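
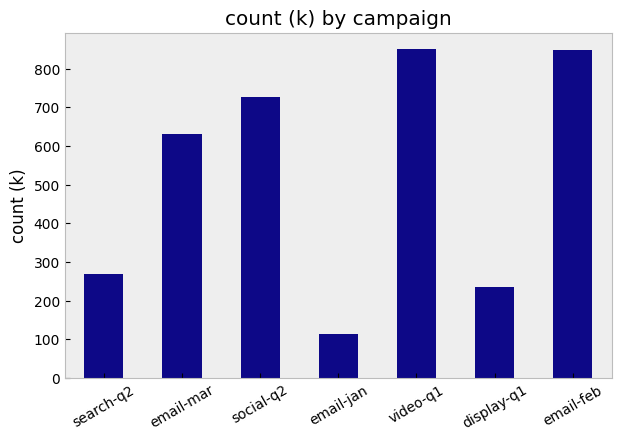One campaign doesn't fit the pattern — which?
email-jan ≈ 100; the rest sit between ≈ 200 and ≈ 800.

email-jan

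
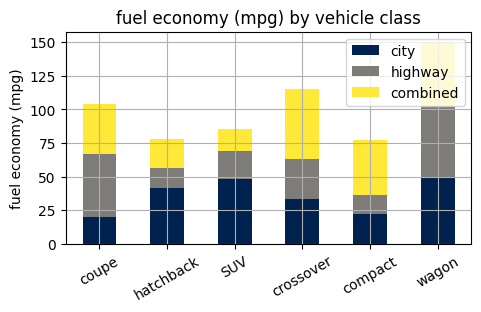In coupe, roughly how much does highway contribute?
≈ 40

highway top ≈ 60, bottom ≈ 20; segment ≈ 40.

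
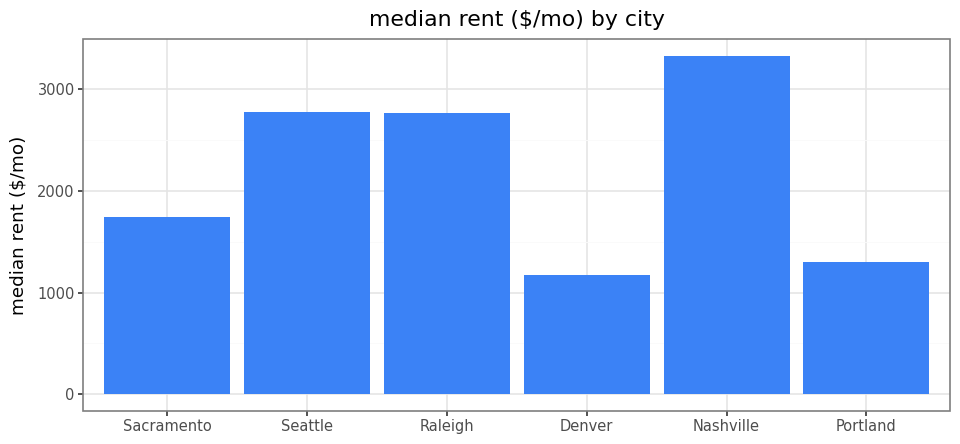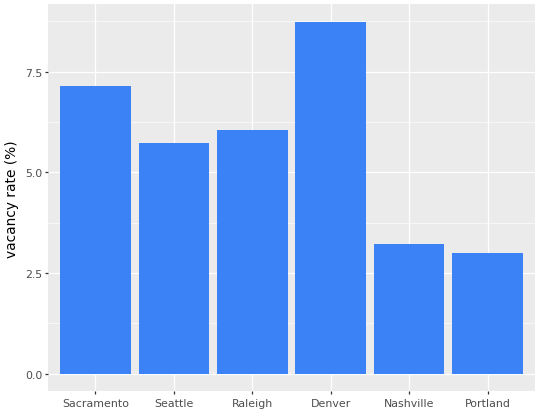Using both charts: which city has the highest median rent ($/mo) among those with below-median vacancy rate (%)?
Chart 2 median vacancy rate (%) ≈ 6; below-median cities: Seattle, Nashville, Portland. Among those, Nashville has the highest median rent ($/mo) (≈ 3500).

Nashville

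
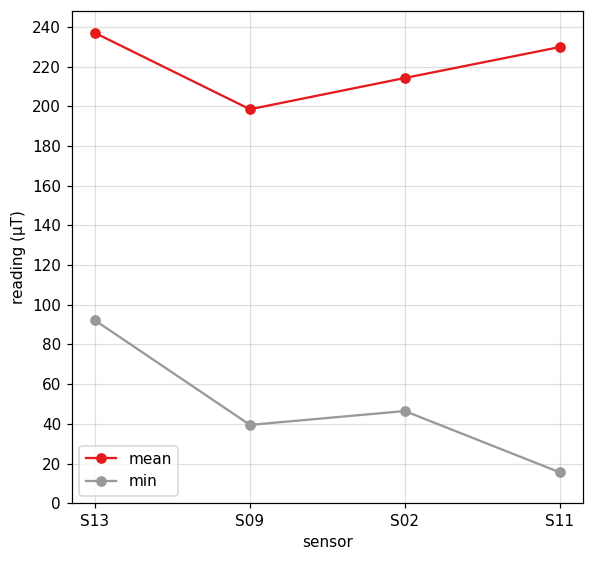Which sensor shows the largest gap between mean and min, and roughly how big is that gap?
S11, ≈ 200 µT

S11: mean ≈ 220, min ≈ 20 → gap ≈ 200. Next-largest (S02) is only ≈ 180.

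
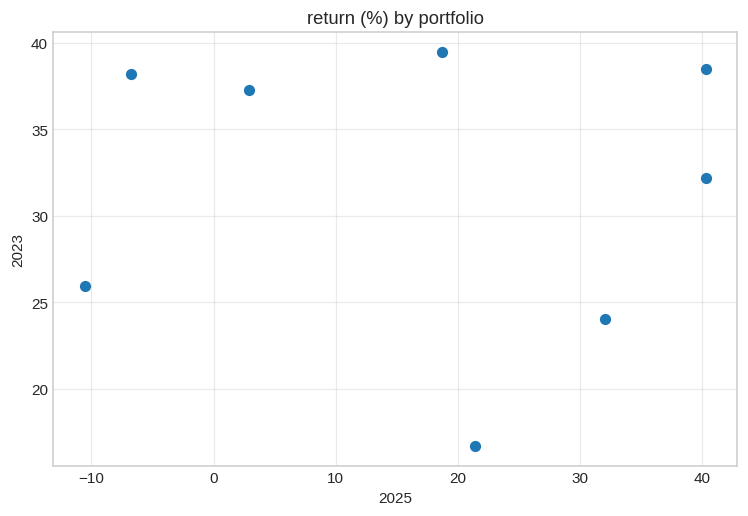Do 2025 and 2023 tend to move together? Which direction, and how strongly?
Points are roughly uncorrelated; weak (|r| ≈ 0.1).

no clear correlation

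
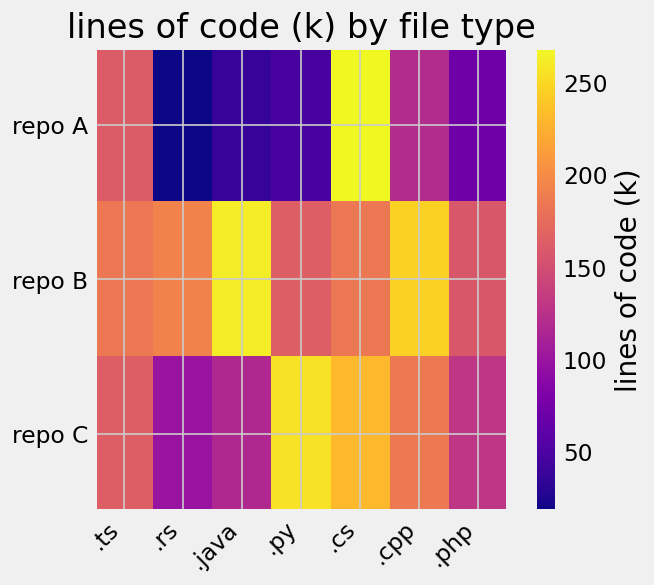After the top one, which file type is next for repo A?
Top 3 for repo A: .cs ≈ 275, .ts ≈ 150, .cpp ≈ 125.

.ts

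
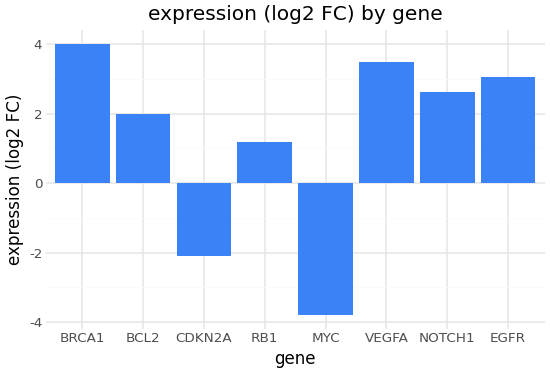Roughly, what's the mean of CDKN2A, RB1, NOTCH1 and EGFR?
(-2 + 1 + 3 + 3) / 4 ≈ 1.

≈ 1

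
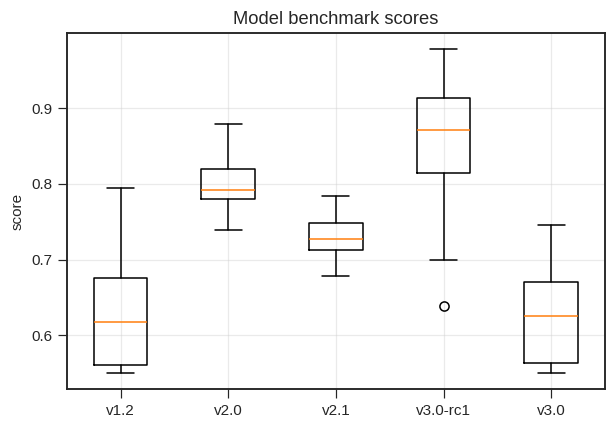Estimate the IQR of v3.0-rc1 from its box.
≈ 0.10

Q3 ≈ 0.92, Q1 ≈ 0.82; IQR ≈ 0.10.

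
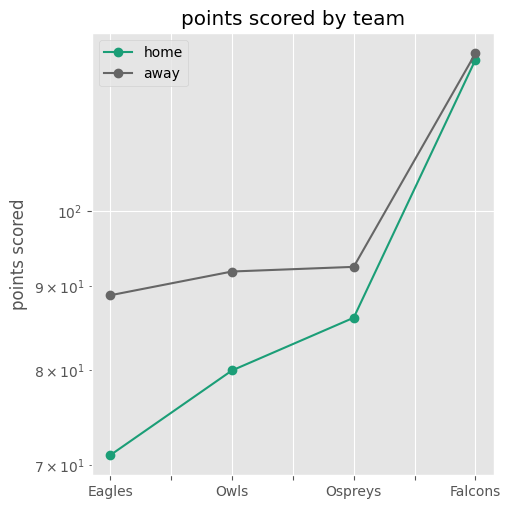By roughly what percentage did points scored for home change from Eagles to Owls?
Eagles ≈ 70, Owls ≈ 80; (80 − 70) / 70 ≈ +14.3%.

≈ +14.3%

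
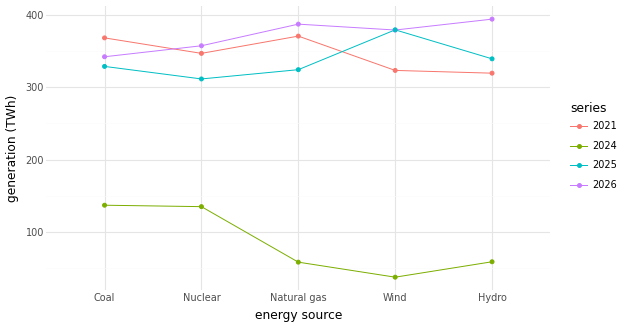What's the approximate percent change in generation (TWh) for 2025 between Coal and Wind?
≈ +14.3%

Coal ≈ 350, Wind ≈ 400; (400 − 350) / 350 ≈ +14.3%.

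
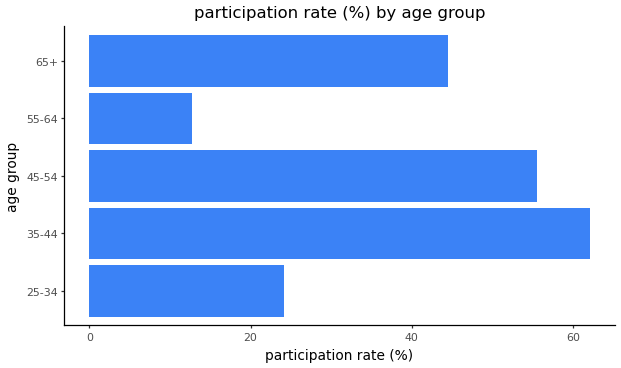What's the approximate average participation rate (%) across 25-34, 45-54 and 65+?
(20 + 60 + 40) / 3 ≈ 40.

≈ 40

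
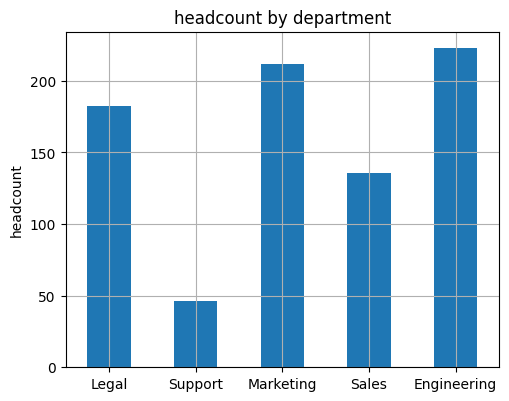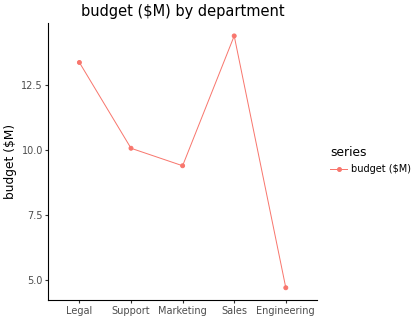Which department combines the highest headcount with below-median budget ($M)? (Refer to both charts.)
Engineering

Chart 2 median budget ($M) ≈ 10; below-median departments: Marketing, Engineering. Among those, Engineering has the highest headcount (≈ 225).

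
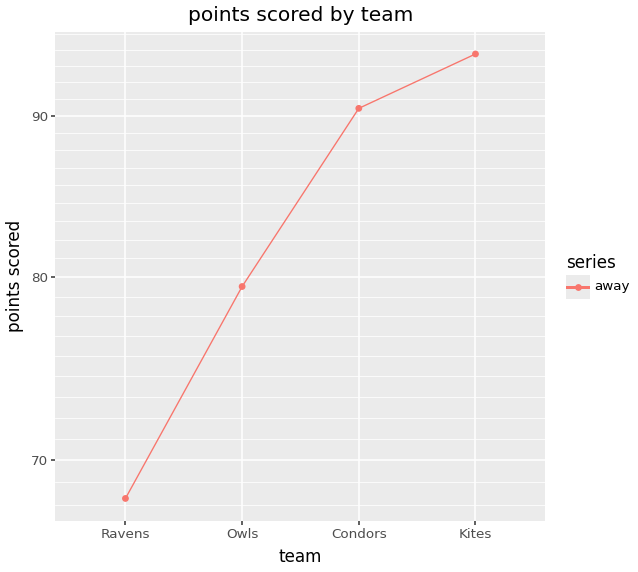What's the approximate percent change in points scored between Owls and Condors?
≈ +12.5%

Owls ≈ 80, Condors ≈ 90; (90 − 80) / 80 ≈ +12.5%.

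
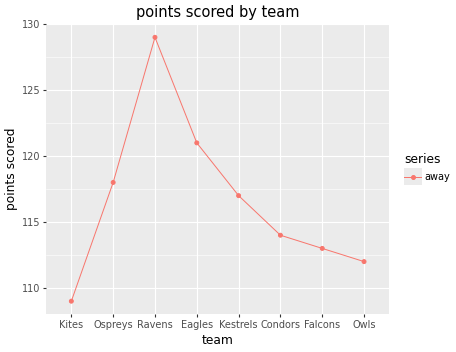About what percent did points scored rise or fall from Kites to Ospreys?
≈ +9.3%

Kites ≈ 108, Ospreys ≈ 118; (118 − 108) / 108 ≈ +9.3%.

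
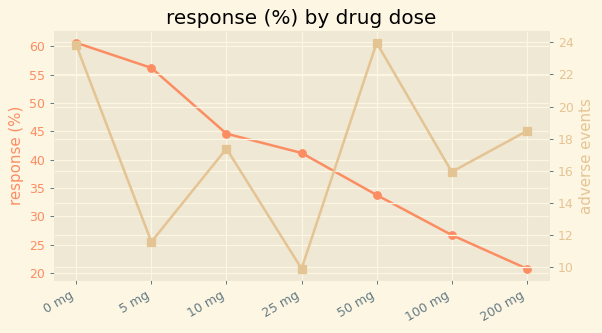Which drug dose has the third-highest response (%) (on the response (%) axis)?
Top 4 (on the response (%) axis): 0 mg ≈ 60, 5 mg ≈ 55, 10 mg ≈ 45, 25 mg ≈ 40.

10 mg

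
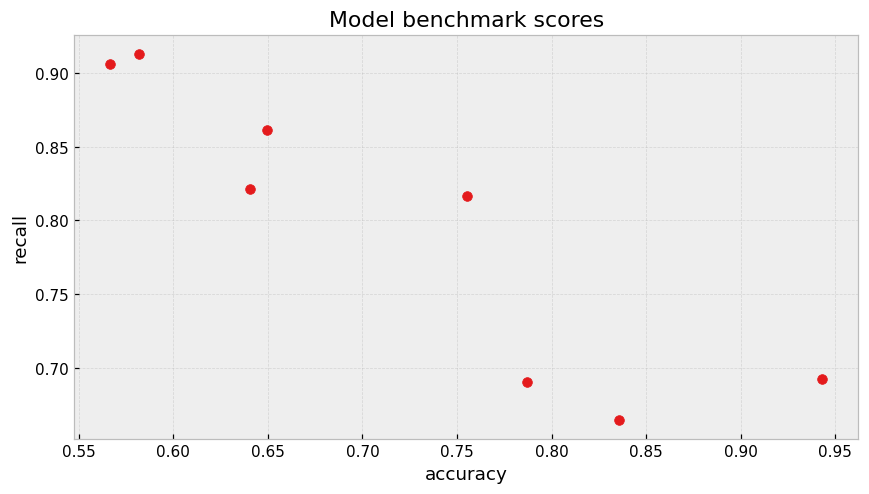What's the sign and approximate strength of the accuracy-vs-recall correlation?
Points are negatively correlated; strong (|r| ≈ 0.9).

negative, strong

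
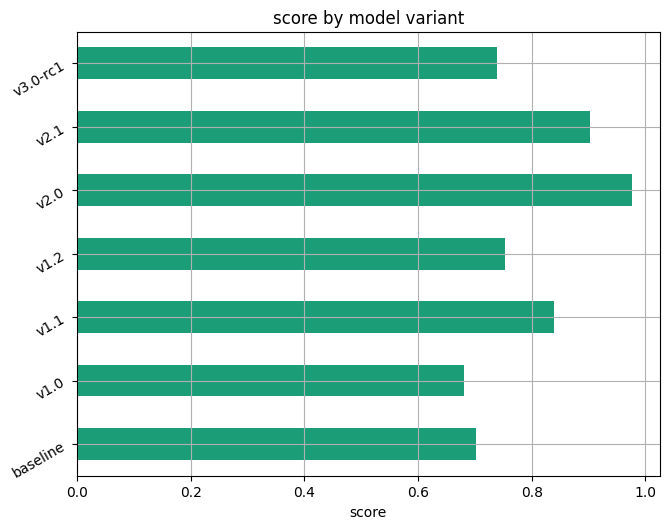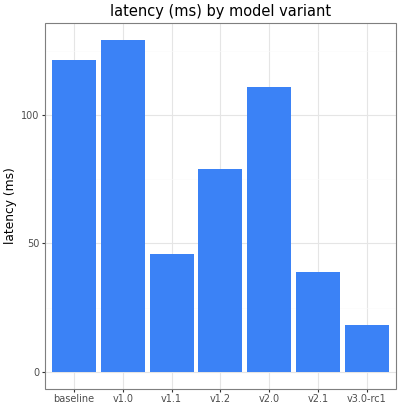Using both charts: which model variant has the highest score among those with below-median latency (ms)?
v2.1

Chart 2 median latency (ms) ≈ 80; below-median model variants: v1.1, v2.1, v3.0-rc1. Among those, v2.1 has the highest score (≈ 0.9).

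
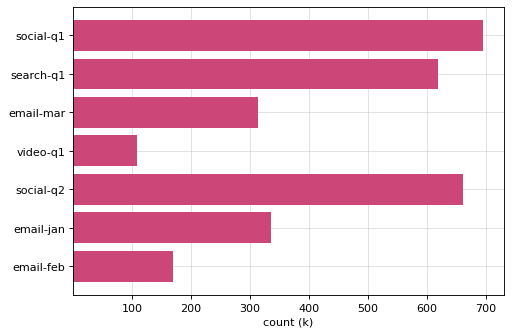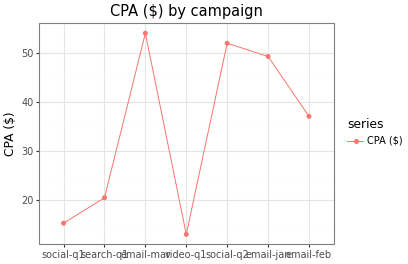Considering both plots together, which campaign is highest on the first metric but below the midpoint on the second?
Chart 2 median CPA ($) ≈ 35; below-median campaigns: social-q1, search-q1, video-q1. Among those, social-q1 has the highest count (k) (≈ 700).

social-q1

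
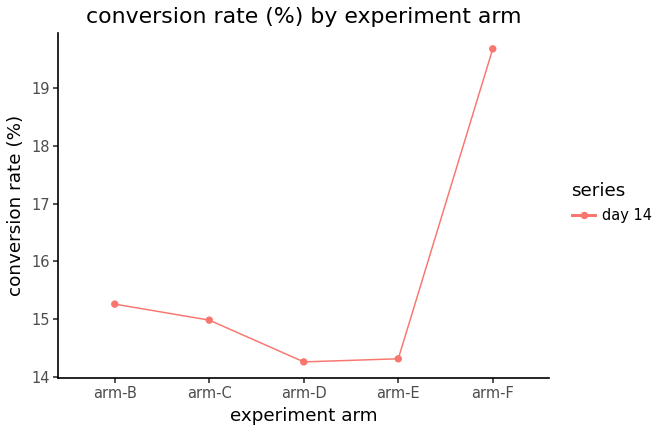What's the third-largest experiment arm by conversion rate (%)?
Top 4: arm-F ≈ 19.5, arm-B ≈ 15.5, arm-C ≈ 15.0, arm-E ≈ 14.5.

arm-C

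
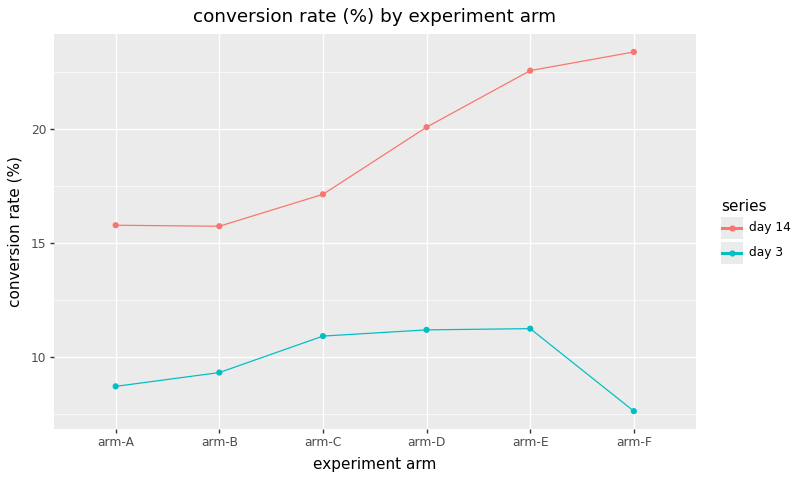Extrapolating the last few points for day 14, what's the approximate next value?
≈ 26

Last three: 20, 22, 24 → slope ≈ 2/step → next ≈ 26.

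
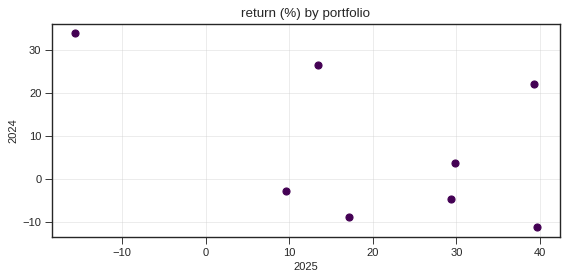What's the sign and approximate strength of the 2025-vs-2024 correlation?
Points are negatively correlated; moderate (|r| ≈ 0.5).

negative, moderate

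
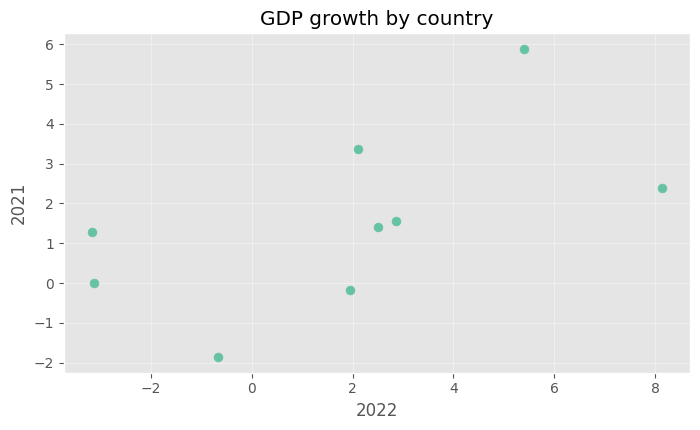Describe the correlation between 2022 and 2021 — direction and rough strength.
positive, moderate

Points are positively correlated; moderate (|r| ≈ 0.6).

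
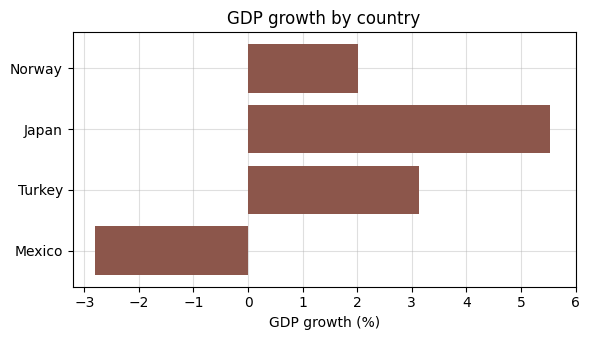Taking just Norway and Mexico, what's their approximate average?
≈ 0

(2 + -3) / 2 ≈ 0.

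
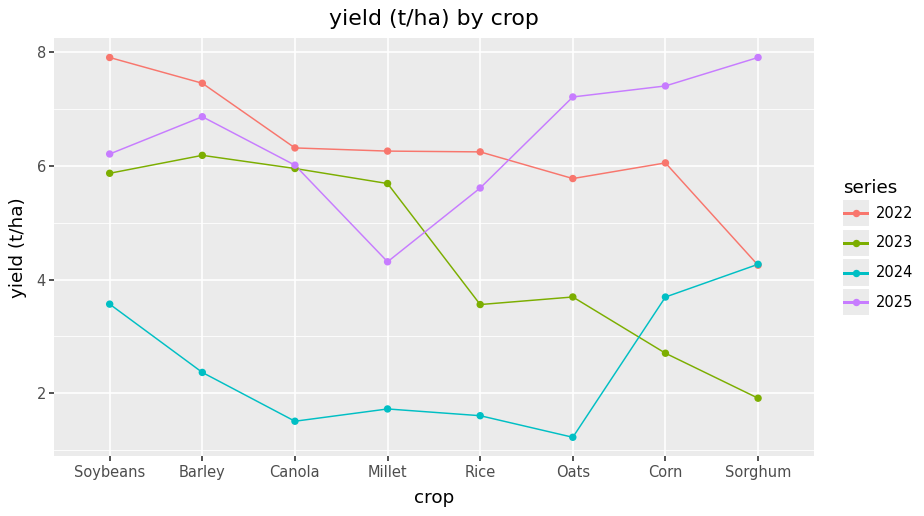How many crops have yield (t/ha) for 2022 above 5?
7

Above 5: Soybeans, Barley, Canola, Millet, Rice, Oats, Corn.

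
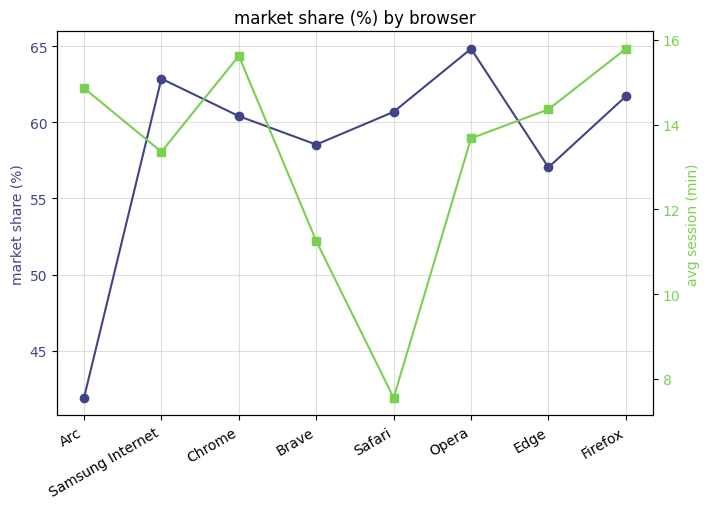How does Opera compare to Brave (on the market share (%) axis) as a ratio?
≈ 1.1×

Opera ≈ 64, Brave ≈ 58; 64/58 ≈ 1.1.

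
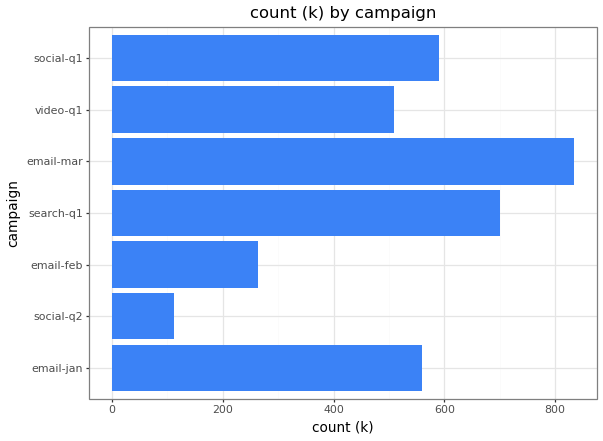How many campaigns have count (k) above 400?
Above 400: email-jan, search-q1, email-mar, video-q1, social-q1.

5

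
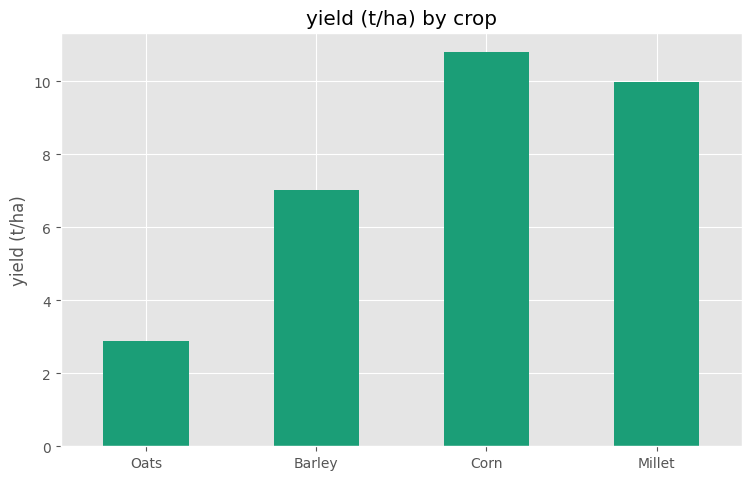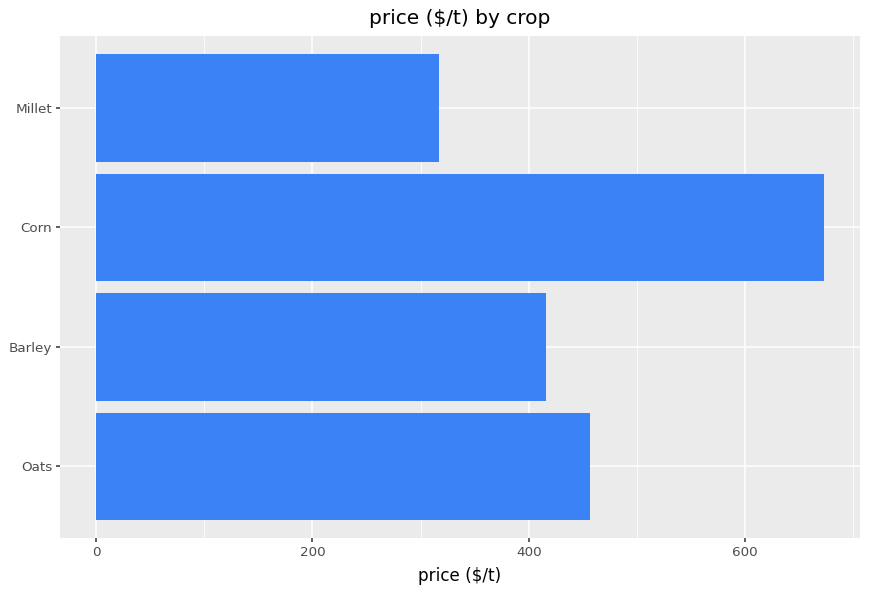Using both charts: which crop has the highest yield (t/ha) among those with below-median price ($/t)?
Millet

Chart 2 median price ($/t) ≈ 400; below-median crops: Barley, Millet. Among those, Millet has the highest yield (t/ha) (≈ 10).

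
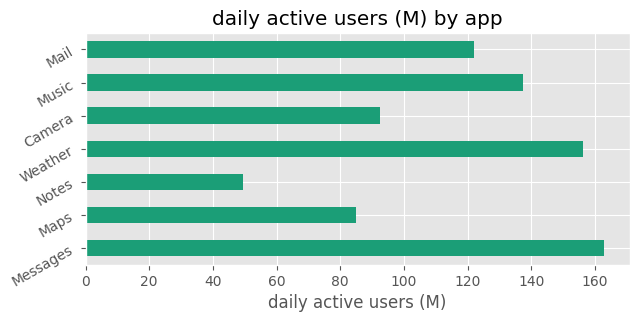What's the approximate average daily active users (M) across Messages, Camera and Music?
(160 + 100 + 140) / 3 ≈ 133.

≈ 133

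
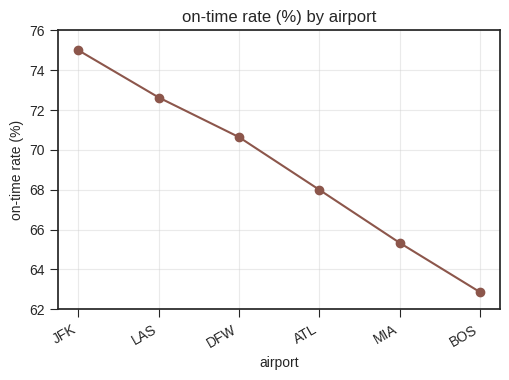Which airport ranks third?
Top 4: JFK ≈ 74, LAS ≈ 72, DFW ≈ 70, ATL ≈ 68.

DFW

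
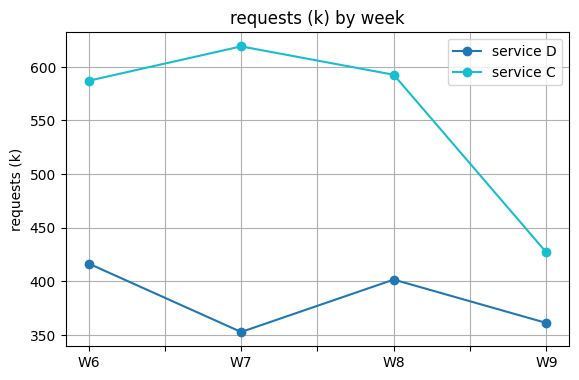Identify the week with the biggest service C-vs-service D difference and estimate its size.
W7: service C ≈ 625, service D ≈ 350 → gap ≈ 275. Next-largest (W8) is only ≈ 200.

W7, ≈ 275 k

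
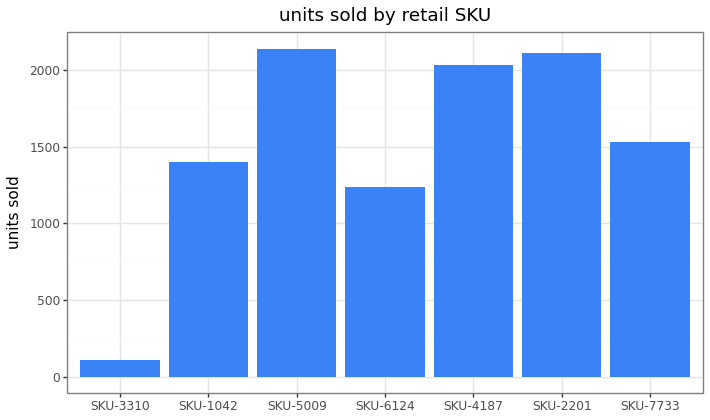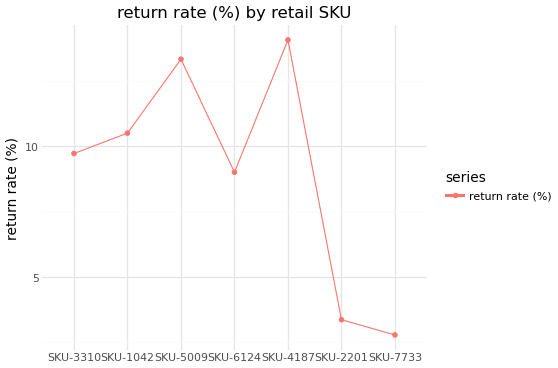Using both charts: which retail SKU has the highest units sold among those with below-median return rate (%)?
Chart 2 median return rate (%) ≈ 10; below-median retail SKUs: SKU-6124, SKU-2201, SKU-7733. Among those, SKU-2201 has the highest units sold (≈ 2200).

SKU-2201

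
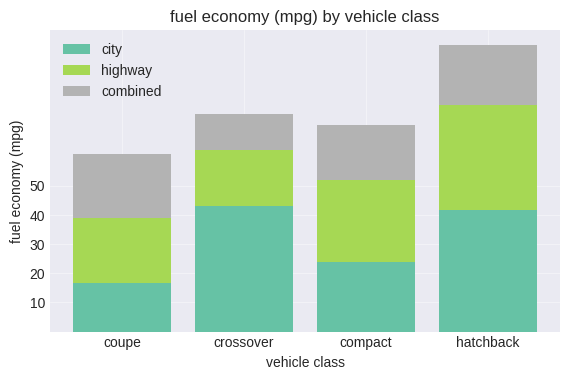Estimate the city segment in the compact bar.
city top ≈ 20, bottom ≈ 0; segment ≈ 20.

≈ 20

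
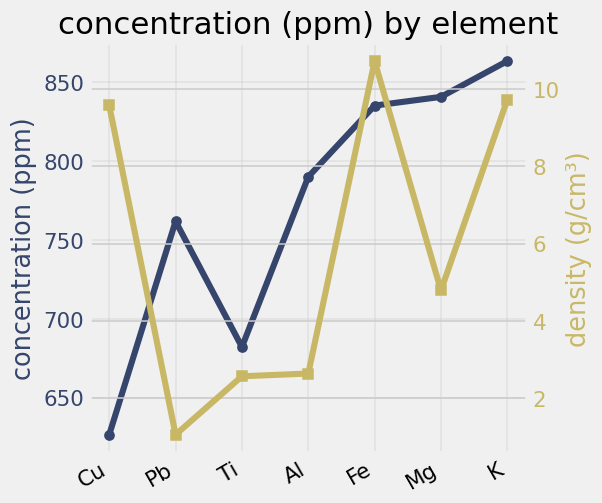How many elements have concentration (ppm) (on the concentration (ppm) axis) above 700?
5

Above 700: Pb, Al, Fe, Mg, K.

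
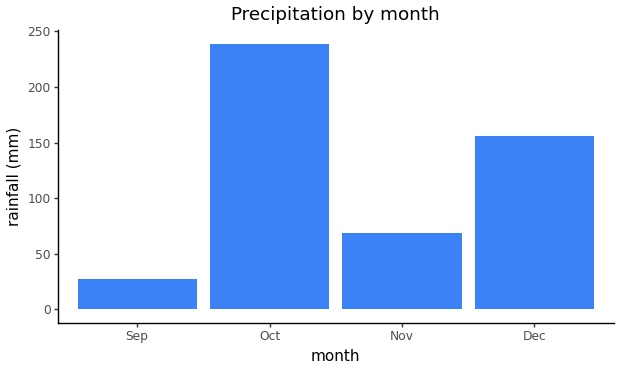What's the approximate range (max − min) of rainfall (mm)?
Max Oct ≈ 240, min Sep ≈ 20; range ≈ 220.

≈ 220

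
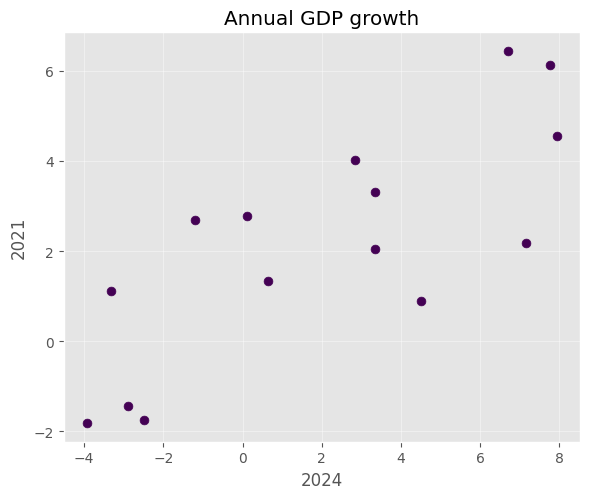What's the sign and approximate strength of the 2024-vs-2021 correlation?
Points are positively correlated; strong (|r| ≈ 0.8).

positive, strong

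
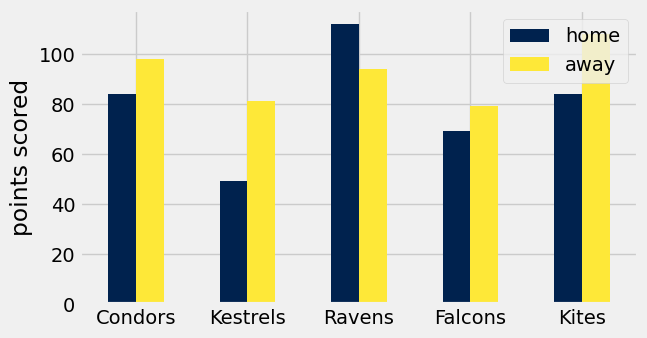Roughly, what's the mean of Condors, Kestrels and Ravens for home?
≈ 80

(80 + 50 + 110) / 3 ≈ 80.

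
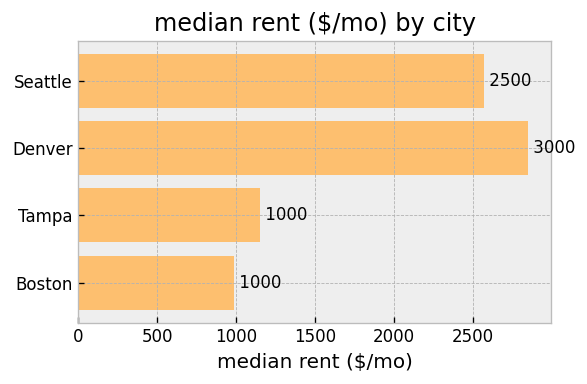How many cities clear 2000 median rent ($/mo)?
Above 2000: Seattle, Denver.

2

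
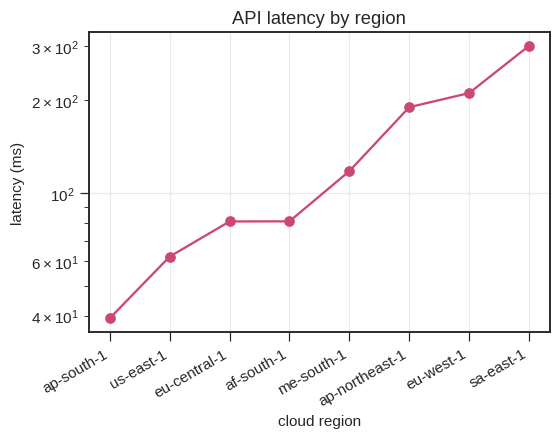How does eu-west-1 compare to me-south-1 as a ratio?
eu-west-1 ≈ 200, me-south-1 ≈ 125; 200/125 ≈ 1.6.

≈ 1.6×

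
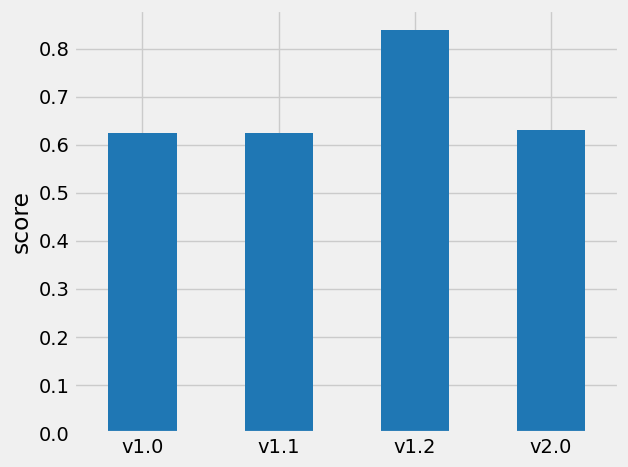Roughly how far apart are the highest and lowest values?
≈ 0.2

Max v1.2 ≈ 0.8, min v1.0 ≈ 0.6; range ≈ 0.2.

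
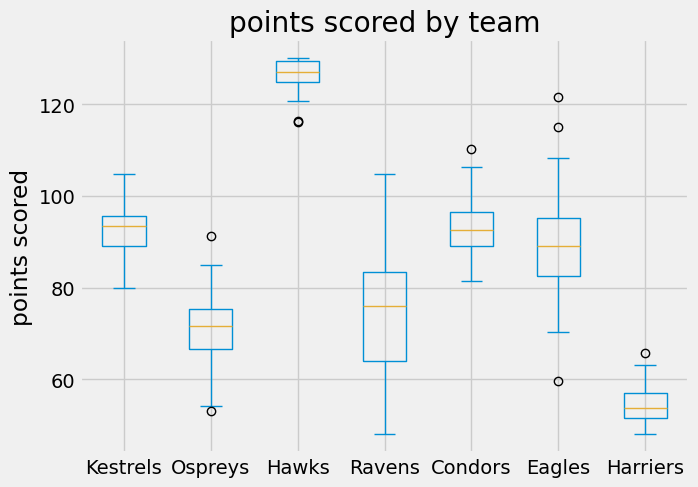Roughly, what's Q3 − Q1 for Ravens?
Q3 ≈ 80, Q1 ≈ 60; IQR ≈ 20.

≈ 20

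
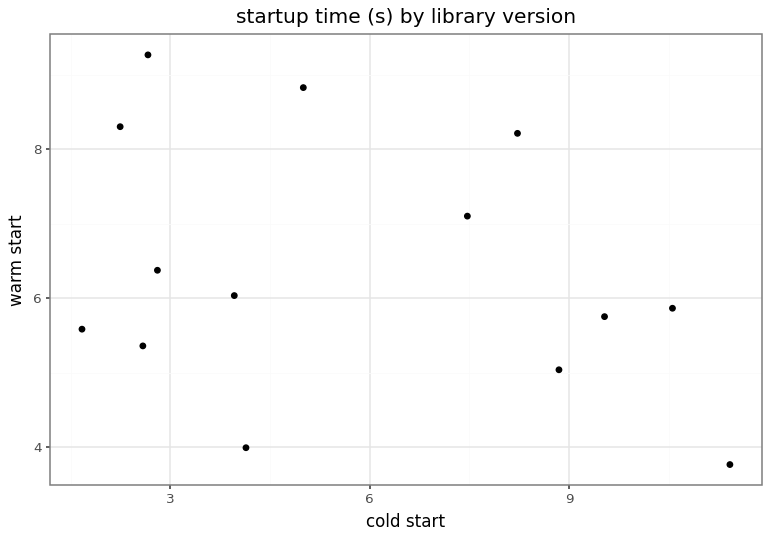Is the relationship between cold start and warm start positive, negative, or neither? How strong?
negative, weak

Points are negatively correlated; weak (|r| ≈ 0.3).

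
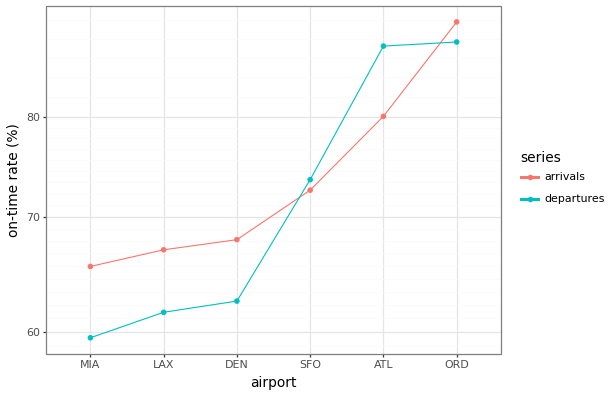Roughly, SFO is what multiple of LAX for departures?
≈ 1.25×

SFO ≈ 75, LAX ≈ 60; 75/60 ≈ 1.25.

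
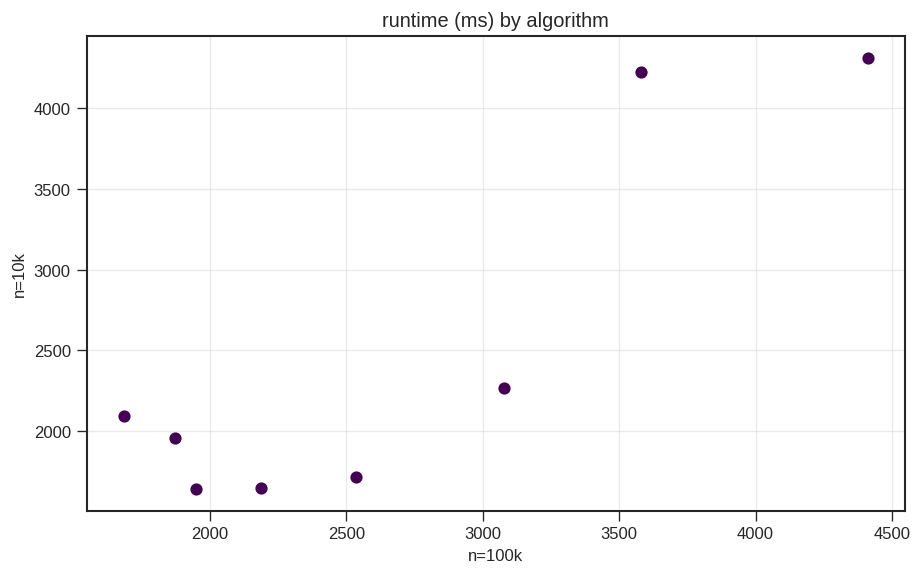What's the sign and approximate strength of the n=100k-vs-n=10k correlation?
positive, strong

Points are positively correlated; strong (|r| ≈ 0.9).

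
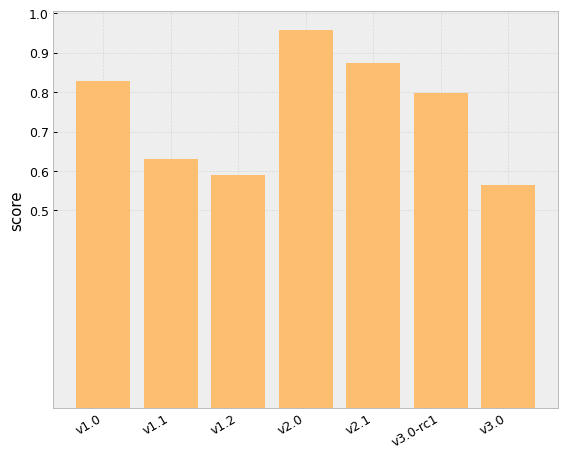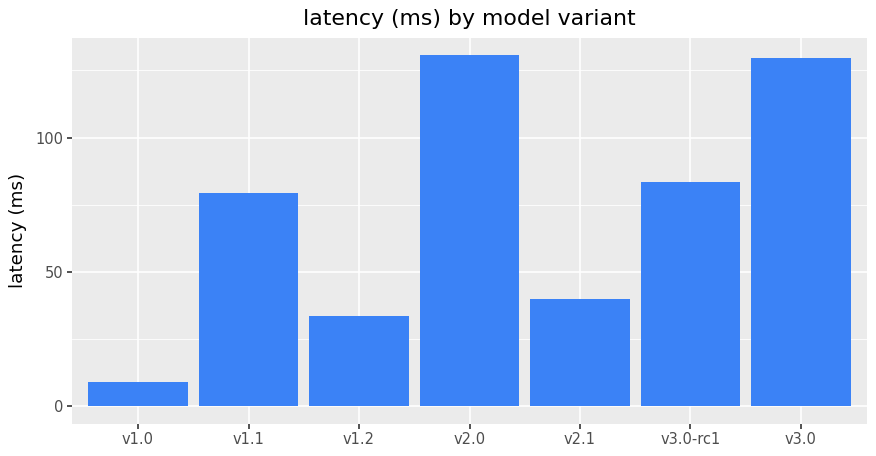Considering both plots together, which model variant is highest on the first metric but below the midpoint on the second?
Chart 2 median latency (ms) ≈ 80; below-median model variants: v1.0, v1.2, v2.1. Among those, v2.1 has the highest score (≈ 0.9).

v2.1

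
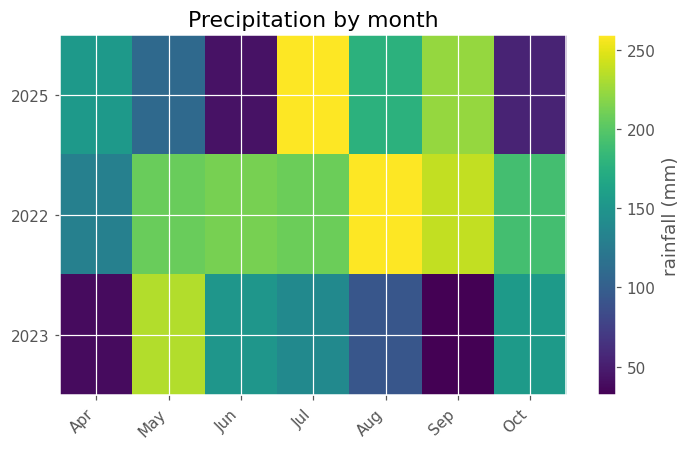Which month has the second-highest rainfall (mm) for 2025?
Top 3 for 2025: Jul ≈ 260, Sep ≈ 220, Aug ≈ 180.

Sep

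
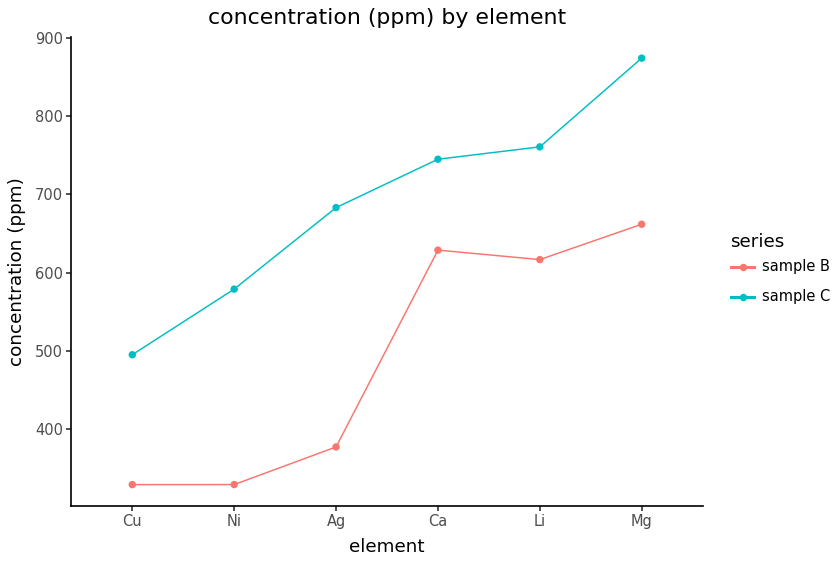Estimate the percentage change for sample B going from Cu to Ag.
Cu ≈ 350, Ag ≈ 400; (400 − 350) / 350 ≈ +14.3%.

≈ +14.3%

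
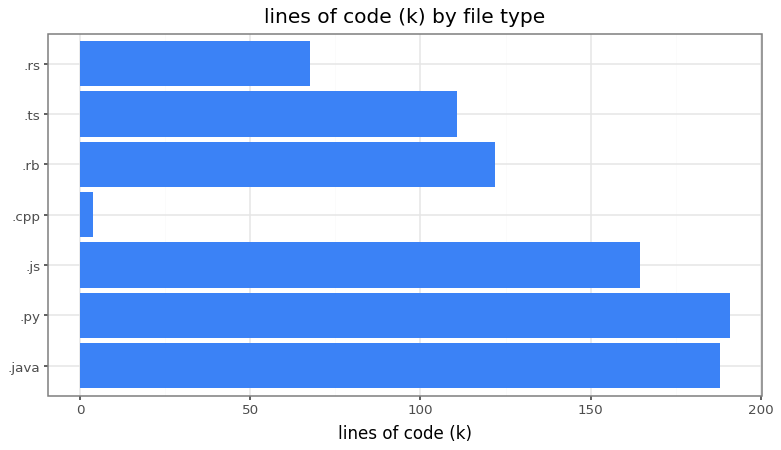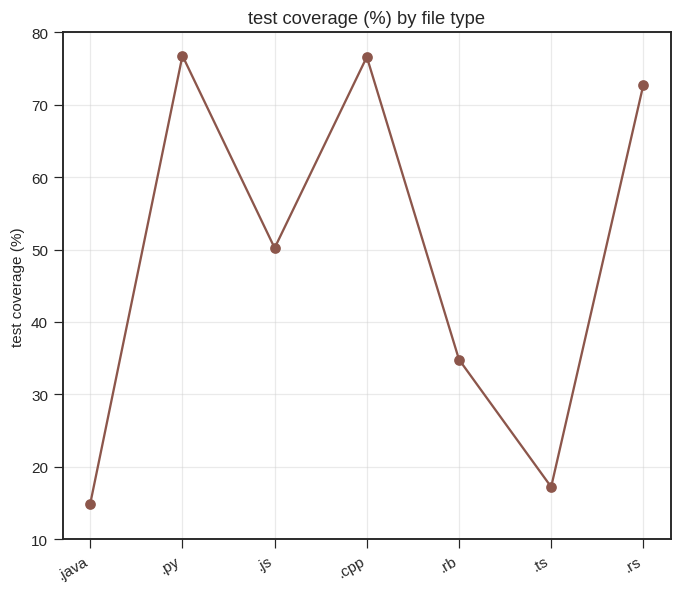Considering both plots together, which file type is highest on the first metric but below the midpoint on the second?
.java

Chart 2 median test coverage (%) ≈ 50; below-median file types: .java, .rb, .ts. Among those, .java has the highest lines of code (k) (≈ 180).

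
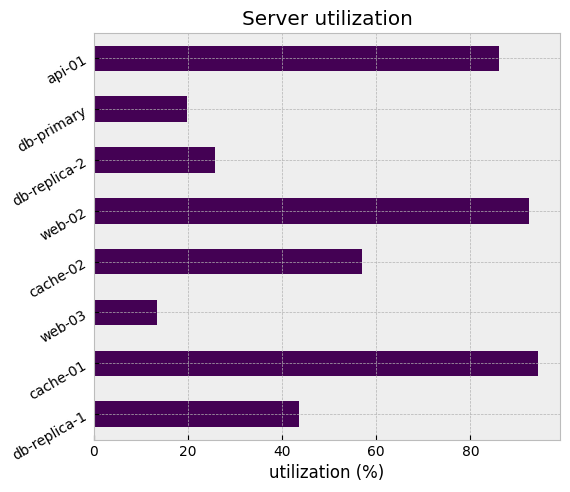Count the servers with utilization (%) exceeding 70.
3

Above 70: cache-01, web-02, api-01.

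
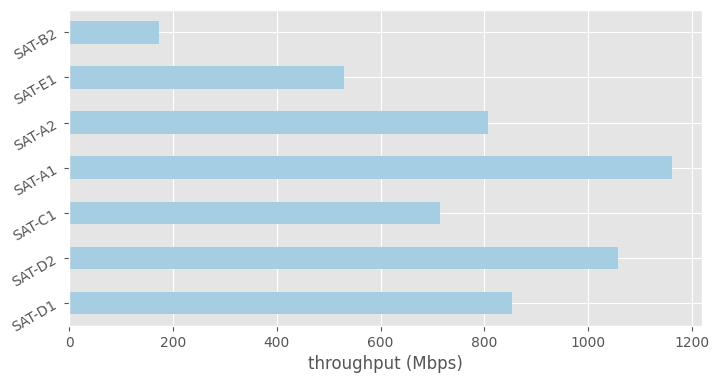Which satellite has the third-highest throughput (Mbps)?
SAT-D1

Top 4: SAT-A1 ≈ 1200, SAT-D2 ≈ 1100, SAT-D1 ≈ 900, SAT-A2 ≈ 800.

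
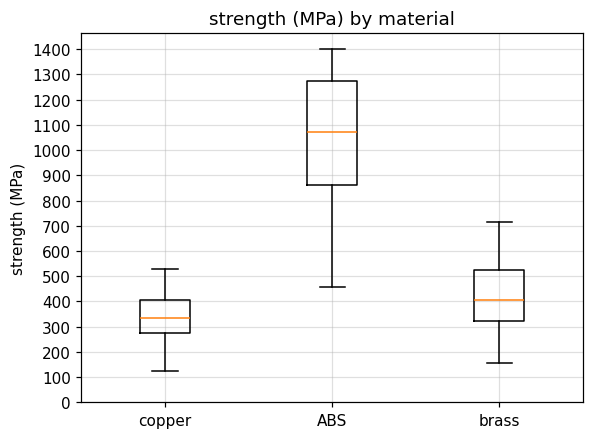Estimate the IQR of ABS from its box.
Q3 ≈ 1300, Q1 ≈ 900; IQR ≈ 400.

≈ 400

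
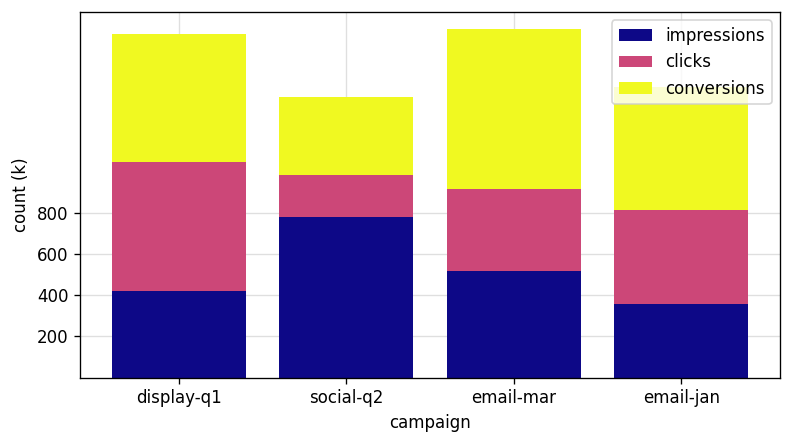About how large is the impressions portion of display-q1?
≈ 400

impressions top ≈ 400, bottom ≈ 0; segment ≈ 400.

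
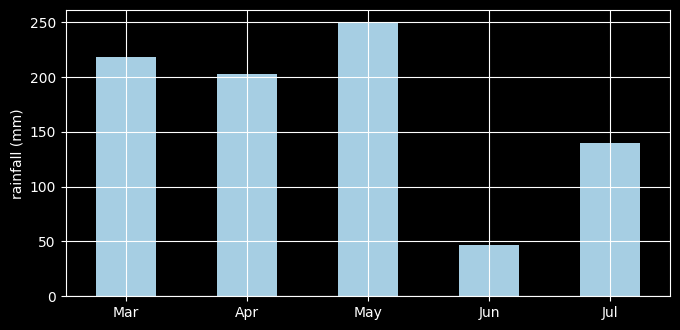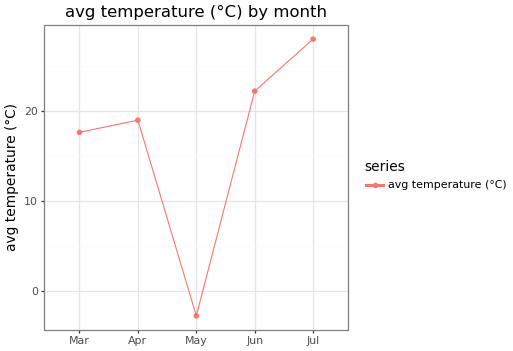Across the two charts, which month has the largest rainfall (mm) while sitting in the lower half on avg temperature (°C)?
Chart 2 median avg temperature (°C) ≈ 20; below-median months: Mar, May. Among those, May has the highest rainfall (mm) (≈ 250).

May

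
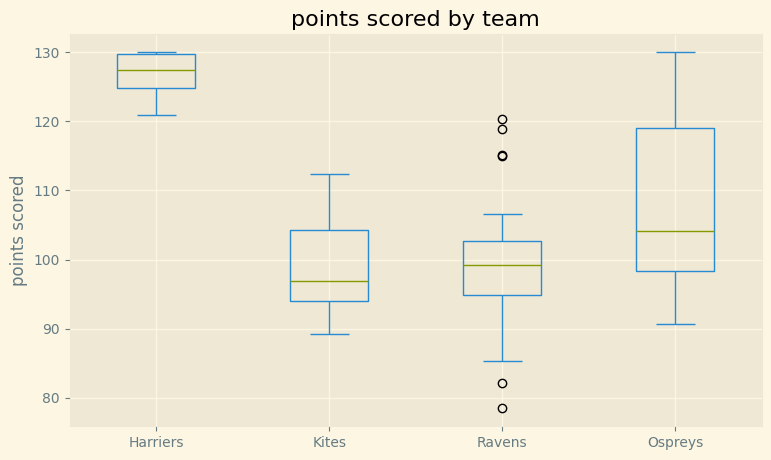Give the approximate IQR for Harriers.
≈ 5

Q3 ≈ 130, Q1 ≈ 125; IQR ≈ 5.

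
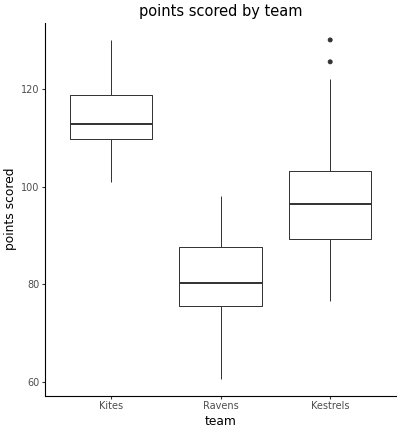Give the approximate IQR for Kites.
≈ 10

Q3 ≈ 120, Q1 ≈ 110; IQR ≈ 10.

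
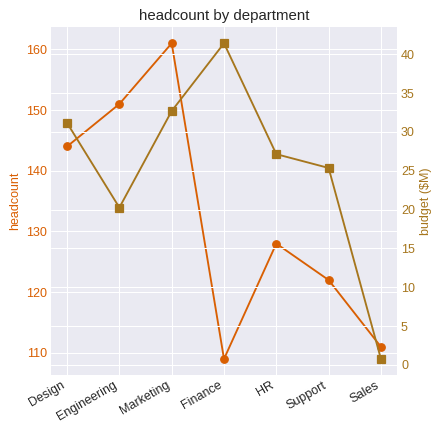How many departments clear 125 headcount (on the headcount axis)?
4

Above 125: Design, Engineering, Marketing, HR.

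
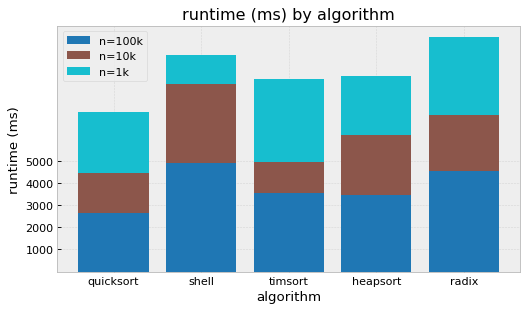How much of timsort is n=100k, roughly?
n=100k top ≈ 4000, bottom ≈ 0; segment ≈ 4000.

≈ 4000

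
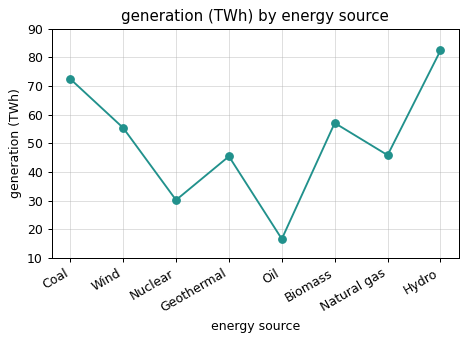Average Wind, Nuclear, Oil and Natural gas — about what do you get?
≈ 40

(60 + 30 + 20 + 50) / 4 ≈ 40.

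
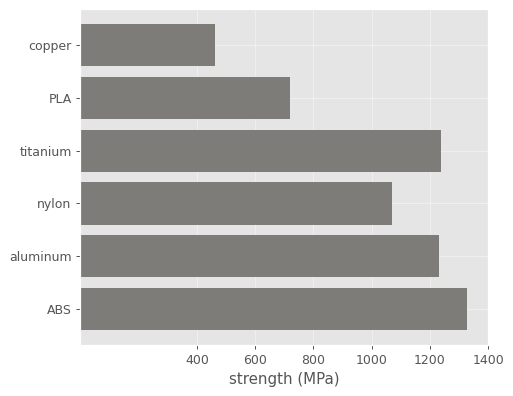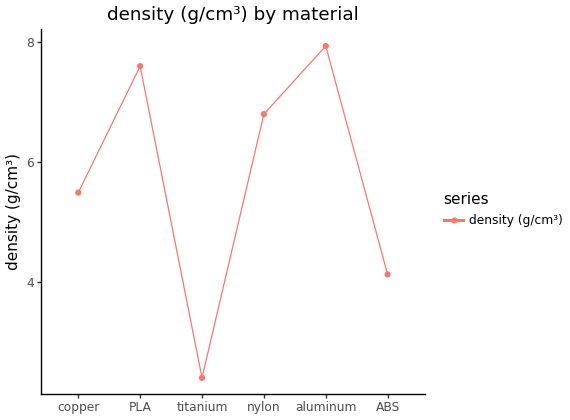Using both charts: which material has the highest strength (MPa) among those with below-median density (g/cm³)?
Chart 2 median density (g/cm³) ≈ 6; below-median materials: copper, titanium, ABS. Among those, ABS has the highest strength (MPa) (≈ 1400).

ABS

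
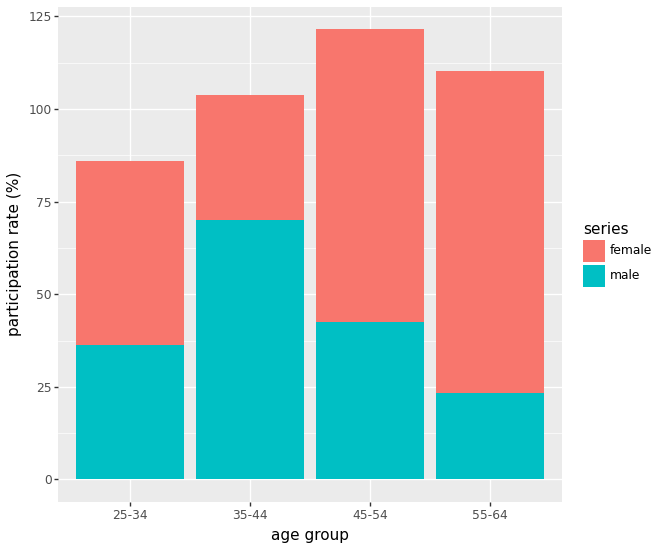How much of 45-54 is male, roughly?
male top ≈ 40, bottom ≈ 0; segment ≈ 40.

≈ 40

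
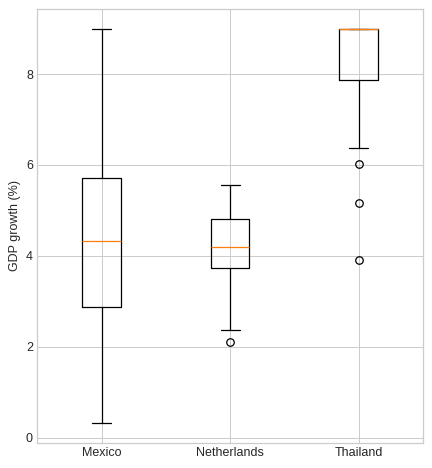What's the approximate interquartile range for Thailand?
Q3 ≈ 9.0, Q1 ≈ 8.0; IQR ≈ 1.0.

≈ 1.0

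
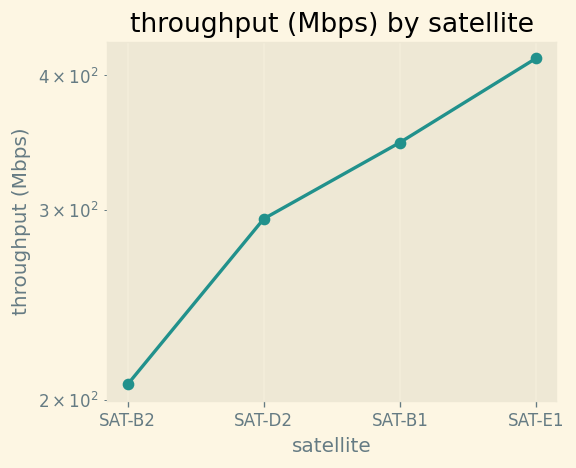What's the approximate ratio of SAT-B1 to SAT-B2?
≈ 1.7×

SAT-B1 ≈ 340, SAT-B2 ≈ 200; 340/200 ≈ 1.7.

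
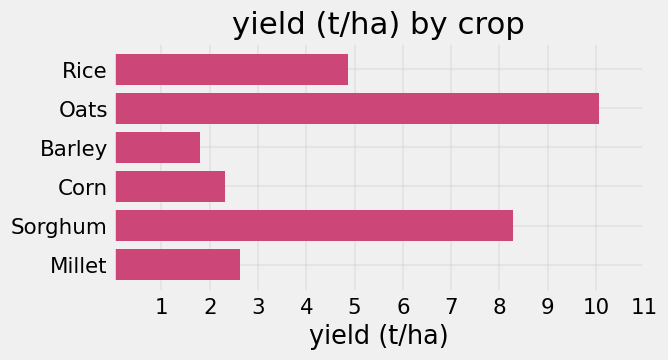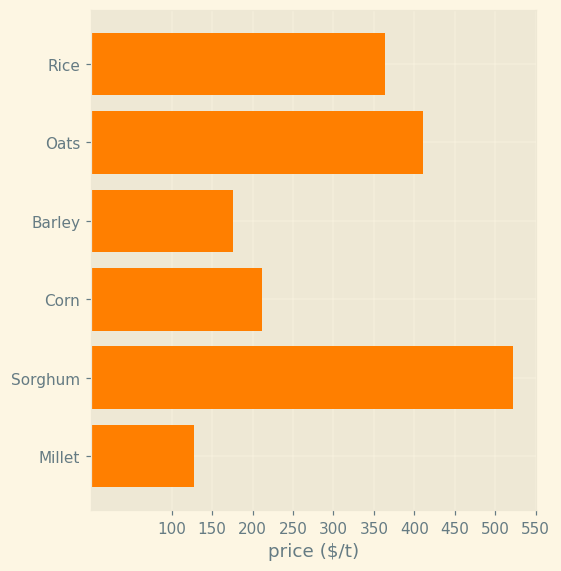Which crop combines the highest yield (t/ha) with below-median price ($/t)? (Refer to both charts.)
Chart 2 median price ($/t) ≈ 300; below-median crops: Barley, Corn, Millet. Among those, Millet has the highest yield (t/ha) (≈ 3).

Millet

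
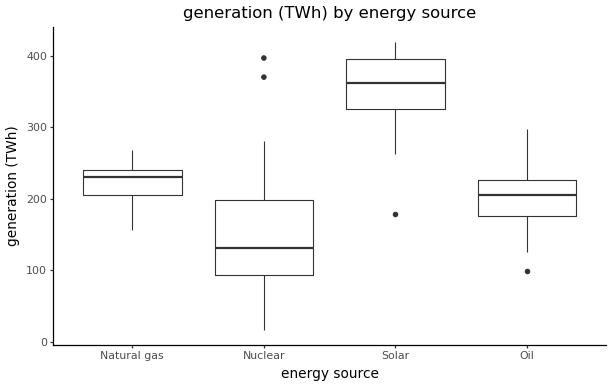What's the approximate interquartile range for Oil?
Q3 ≈ 220, Q1 ≈ 180; IQR ≈ 40.

≈ 40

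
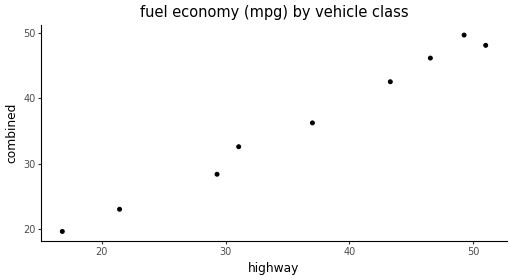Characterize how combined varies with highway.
positive, strong

Points are positively correlated; strong (|r| ≈ 1.0).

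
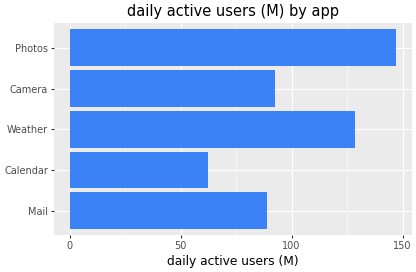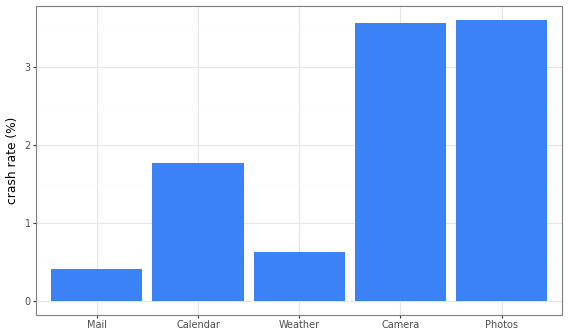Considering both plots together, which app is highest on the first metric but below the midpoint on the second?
Weather

Chart 2 median crash rate (%) ≈ 2; below-median apps: Mail, Weather. Among those, Weather has the highest daily active users (M) (≈ 120).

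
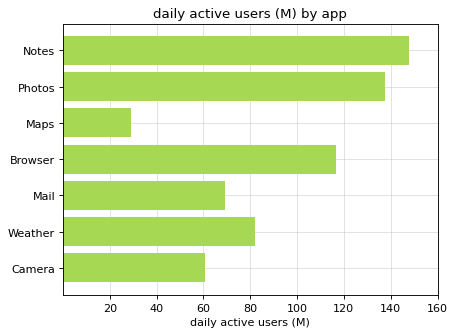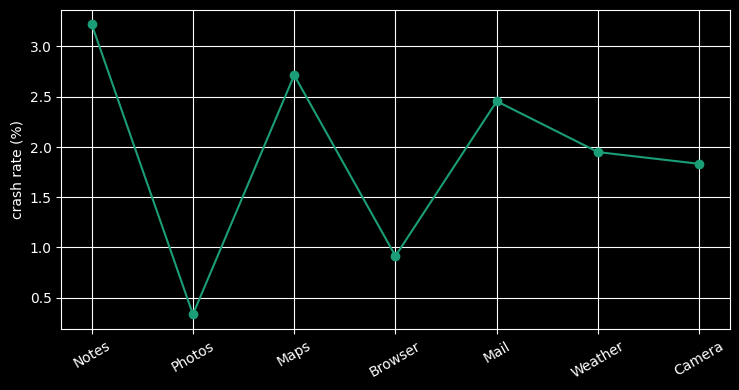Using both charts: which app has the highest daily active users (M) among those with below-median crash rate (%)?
Chart 2 median crash rate (%) ≈ 2; below-median apps: Photos, Browser, Camera. Among those, Photos has the highest daily active users (M) (≈ 140).

Photos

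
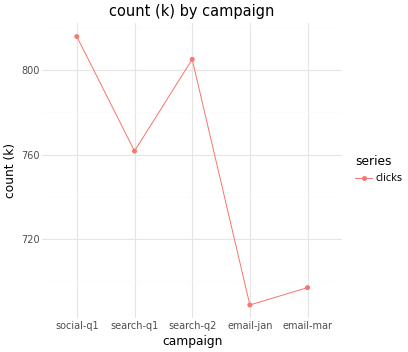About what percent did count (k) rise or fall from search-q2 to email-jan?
≈ -15%

search-q2 ≈ 800, email-jan ≈ 680; (680 − 800) / 800 ≈ -15%.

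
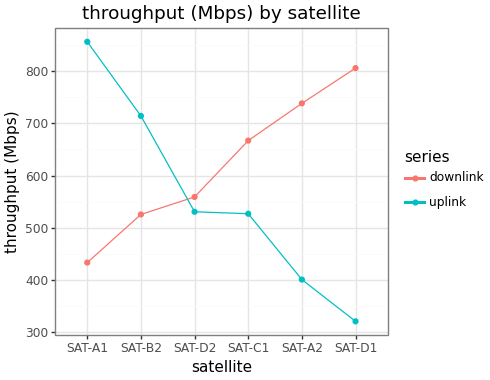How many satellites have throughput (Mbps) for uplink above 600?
2

Above 600: SAT-A1, SAT-B2.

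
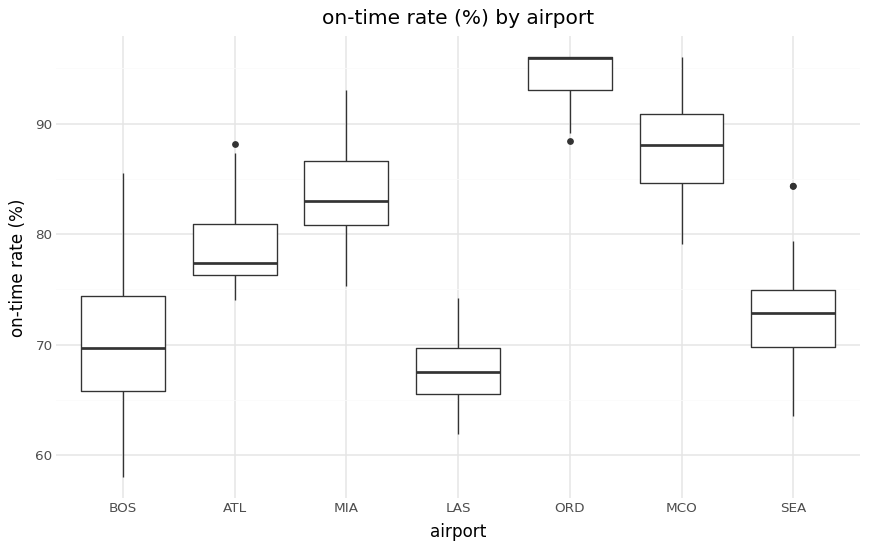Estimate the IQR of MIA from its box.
Q3 ≈ 85, Q1 ≈ 80; IQR ≈ 5.

≈ 5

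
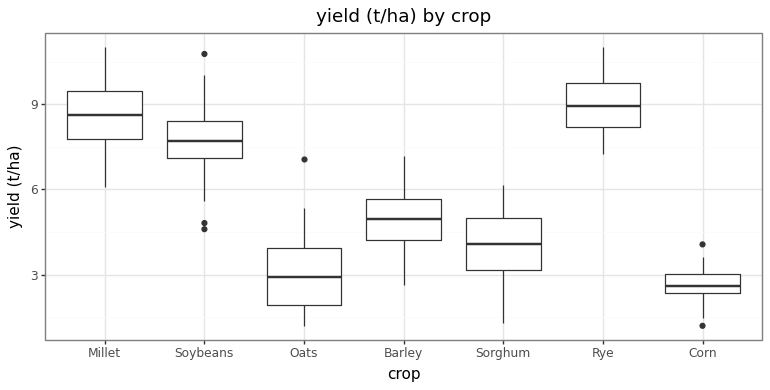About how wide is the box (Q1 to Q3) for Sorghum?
Q3 ≈ 5, Q1 ≈ 3; IQR ≈ 2.

≈ 2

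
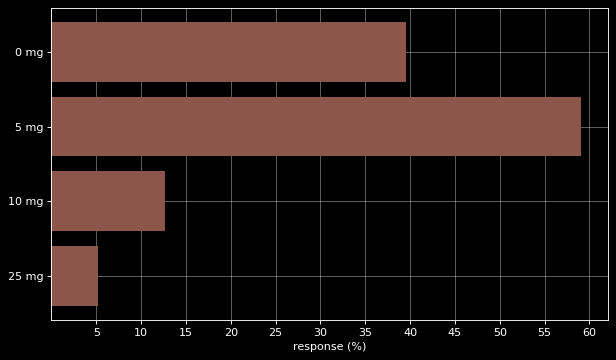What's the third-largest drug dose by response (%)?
Top 4: 5 mg ≈ 60, 0 mg ≈ 40, 10 mg ≈ 15, 25 mg ≈ 5.

10 mg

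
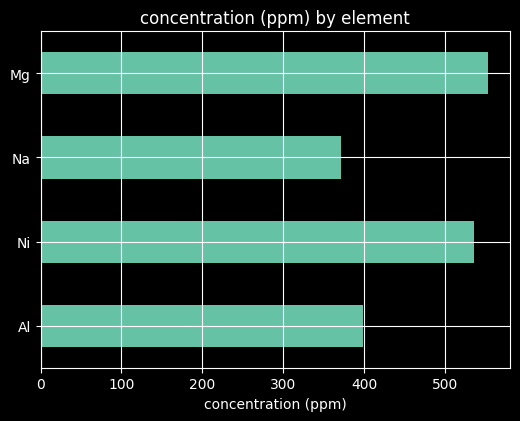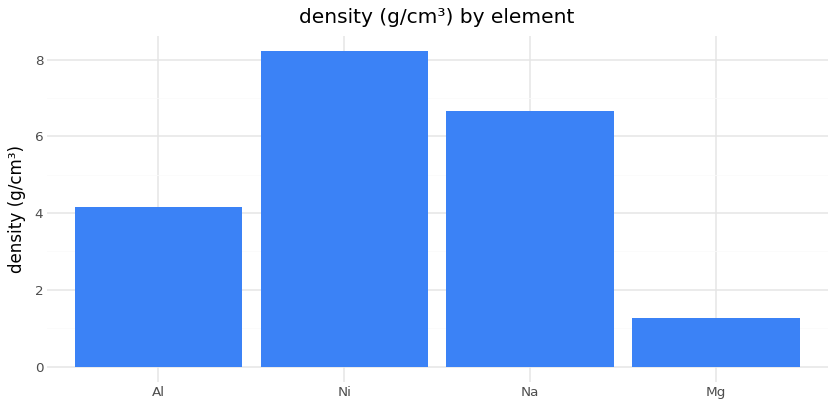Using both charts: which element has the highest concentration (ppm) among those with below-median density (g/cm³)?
Chart 2 median density (g/cm³) ≈ 5; below-median elements: Al, Mg. Among those, Mg has the highest concentration (ppm) (≈ 600).

Mg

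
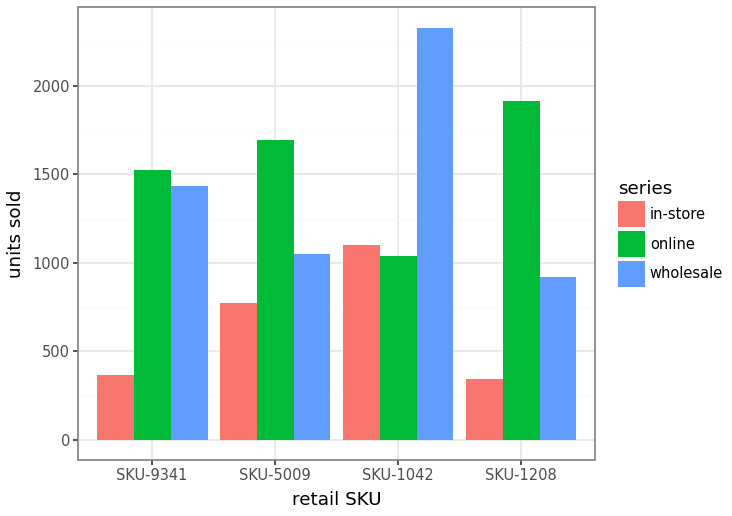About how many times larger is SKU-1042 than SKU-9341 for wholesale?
≈ 1.71×

SKU-1042 ≈ 2400, SKU-9341 ≈ 1400; 2400/1400 ≈ 1.71.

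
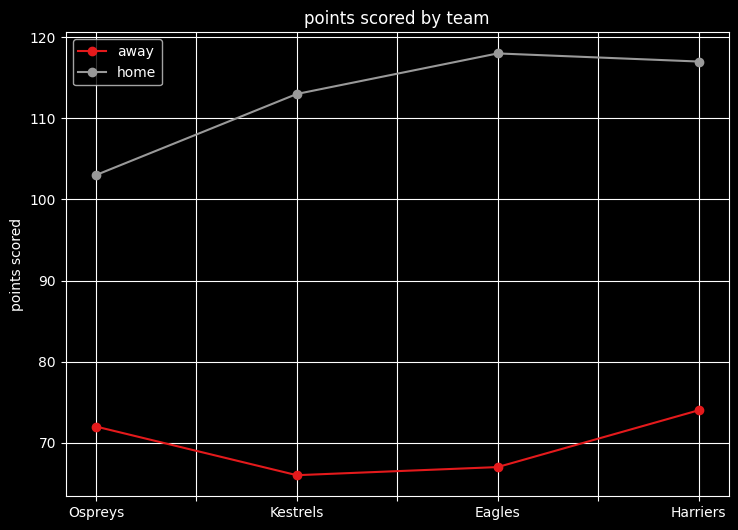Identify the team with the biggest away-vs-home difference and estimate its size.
Eagles, ≈ 55

Eagles: away ≈ 65, home ≈ 120 → gap ≈ 55. Next-largest (Kestrels) is only ≈ 50.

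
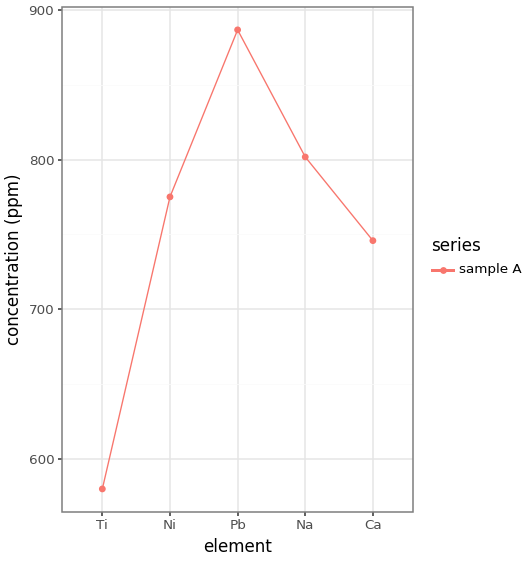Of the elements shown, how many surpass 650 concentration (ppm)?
Above 650: Ni, Pb, Na, Ca.

4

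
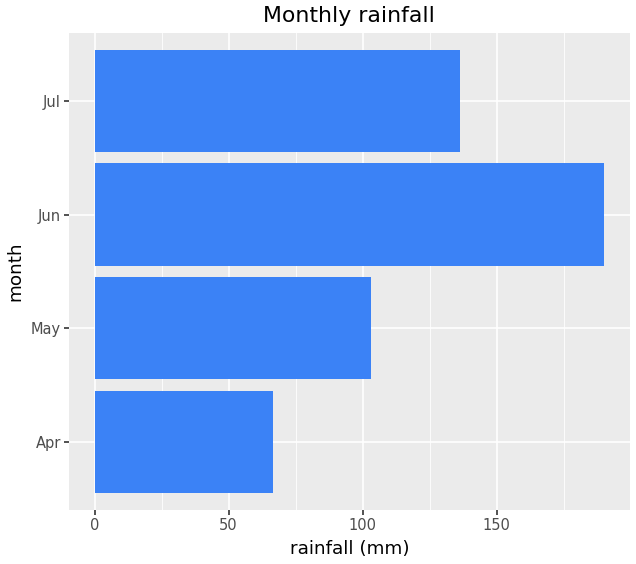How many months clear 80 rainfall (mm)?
3

Above 80: May, Jun, Jul.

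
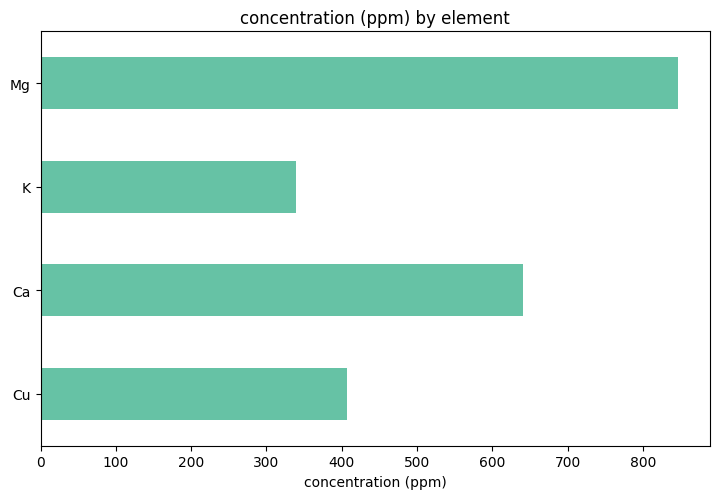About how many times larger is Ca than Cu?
≈ 1.5×

Ca ≈ 600, Cu ≈ 400; 600/400 ≈ 1.5.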